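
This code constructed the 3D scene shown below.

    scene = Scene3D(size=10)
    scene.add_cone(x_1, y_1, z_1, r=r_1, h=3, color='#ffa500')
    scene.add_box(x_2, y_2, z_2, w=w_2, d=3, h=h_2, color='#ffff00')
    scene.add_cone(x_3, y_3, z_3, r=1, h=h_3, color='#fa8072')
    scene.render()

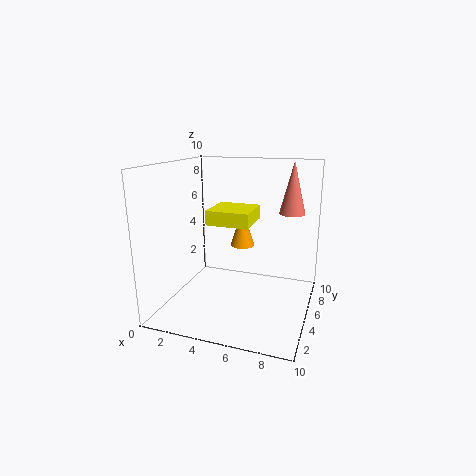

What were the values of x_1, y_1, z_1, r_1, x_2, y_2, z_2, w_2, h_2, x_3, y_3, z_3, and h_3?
x_1 = 4, y_1 = 9, z_1 = 3, r_1 = 1, x_2 = 3, y_2 = 4, z_2 = 6, w_2 = 3, h_2 = 1, x_3 = 8, y_3 = 9, z_3 = 6, h_3 = 4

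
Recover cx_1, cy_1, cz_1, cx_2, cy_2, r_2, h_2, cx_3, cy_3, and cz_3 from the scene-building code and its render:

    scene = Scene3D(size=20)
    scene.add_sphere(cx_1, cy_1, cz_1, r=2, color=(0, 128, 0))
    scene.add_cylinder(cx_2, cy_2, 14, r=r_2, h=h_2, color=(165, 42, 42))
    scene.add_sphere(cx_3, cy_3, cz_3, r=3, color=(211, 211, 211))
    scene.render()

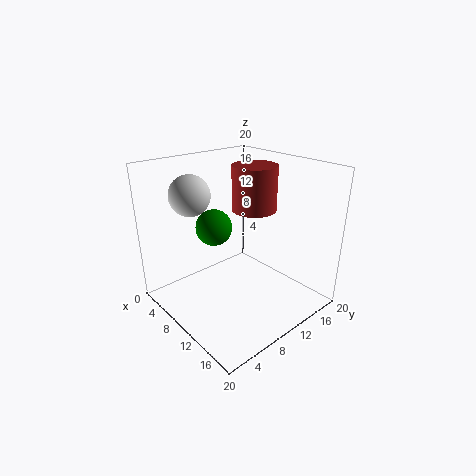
cx_1 = 14
cy_1 = 3
cz_1 = 15
cx_2 = 11
cy_2 = 12
r_2 = 3
h_2 = 6
cx_3 = 3
cy_3 = 7
cz_3 = 15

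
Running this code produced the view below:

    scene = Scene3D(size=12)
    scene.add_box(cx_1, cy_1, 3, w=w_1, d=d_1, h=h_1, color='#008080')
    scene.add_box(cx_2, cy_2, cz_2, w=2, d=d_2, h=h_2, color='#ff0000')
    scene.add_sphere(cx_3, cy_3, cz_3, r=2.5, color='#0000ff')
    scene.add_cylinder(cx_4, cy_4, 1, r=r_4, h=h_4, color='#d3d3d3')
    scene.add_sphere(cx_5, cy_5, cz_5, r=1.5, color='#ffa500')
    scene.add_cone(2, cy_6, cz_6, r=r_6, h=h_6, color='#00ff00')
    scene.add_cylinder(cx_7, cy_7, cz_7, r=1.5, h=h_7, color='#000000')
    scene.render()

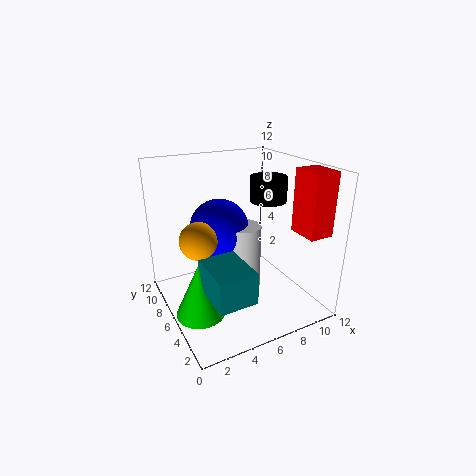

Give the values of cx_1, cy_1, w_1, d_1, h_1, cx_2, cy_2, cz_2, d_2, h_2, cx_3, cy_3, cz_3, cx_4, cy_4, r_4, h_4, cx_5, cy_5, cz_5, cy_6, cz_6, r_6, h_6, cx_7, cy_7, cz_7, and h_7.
cx_1 = 2; cy_1 = 1; w_1 = 3; d_1 = 4; h_1 = 2.5; cx_2 = 9.5; cy_2 = 1; cz_2 = 7; d_2 = 2.5; h_2 = 5; cx_3 = 5; cy_3 = 7.5; cz_3 = 6.5; cx_4 = 6.5; cy_4 = 6; r_4 = 1.5; h_4 = 6; cx_5 = 2.5; cy_5 = 6; cz_5 = 6.5; cy_6 = 5; cz_6 = 0.5; r_6 = 2; h_6 = 4.5; cx_7 = 8.5; cy_7 = 5.5; cz_7 = 9; h_7 = 2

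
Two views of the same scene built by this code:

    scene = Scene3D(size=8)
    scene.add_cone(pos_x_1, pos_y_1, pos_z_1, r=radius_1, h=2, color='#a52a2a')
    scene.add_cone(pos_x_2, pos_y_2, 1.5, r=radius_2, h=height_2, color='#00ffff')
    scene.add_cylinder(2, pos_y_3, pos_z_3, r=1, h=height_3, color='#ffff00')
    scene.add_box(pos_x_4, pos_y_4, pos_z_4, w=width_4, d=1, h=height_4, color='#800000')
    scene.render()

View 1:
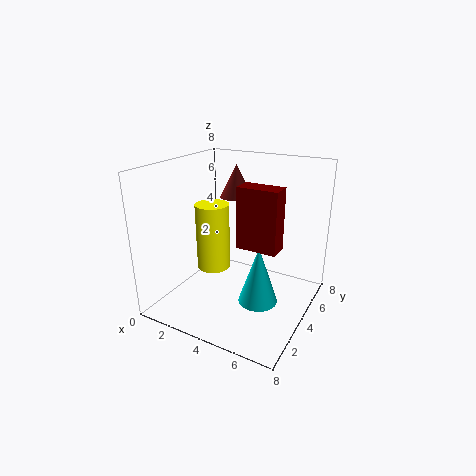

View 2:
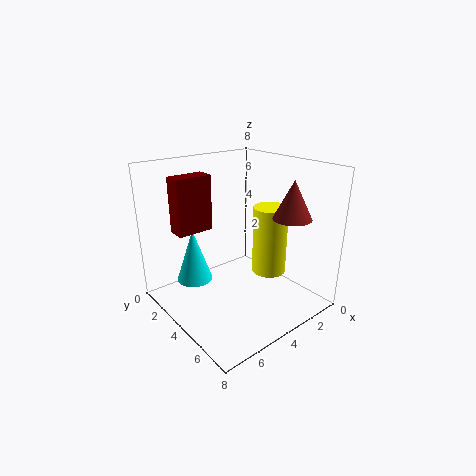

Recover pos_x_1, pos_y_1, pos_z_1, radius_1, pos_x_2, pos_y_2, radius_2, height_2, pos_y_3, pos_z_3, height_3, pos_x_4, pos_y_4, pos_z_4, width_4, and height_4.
pos_x_1 = 2.5
pos_y_1 = 6.5
pos_z_1 = 5.5
radius_1 = 1
pos_x_2 = 6
pos_y_2 = 2.5
radius_2 = 1
height_2 = 3
pos_y_3 = 4.5
pos_z_3 = 1.5
height_3 = 4
pos_x_4 = 5
pos_y_4 = 2
pos_z_4 = 4.5
width_4 = 2
height_4 = 3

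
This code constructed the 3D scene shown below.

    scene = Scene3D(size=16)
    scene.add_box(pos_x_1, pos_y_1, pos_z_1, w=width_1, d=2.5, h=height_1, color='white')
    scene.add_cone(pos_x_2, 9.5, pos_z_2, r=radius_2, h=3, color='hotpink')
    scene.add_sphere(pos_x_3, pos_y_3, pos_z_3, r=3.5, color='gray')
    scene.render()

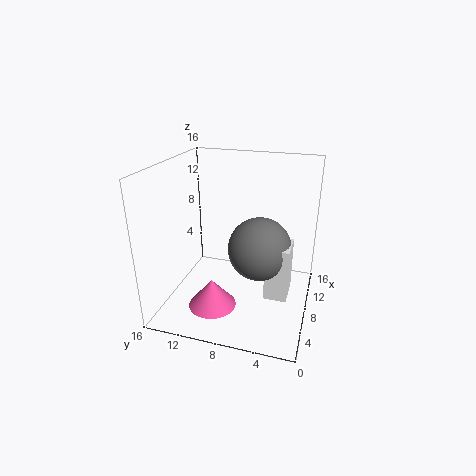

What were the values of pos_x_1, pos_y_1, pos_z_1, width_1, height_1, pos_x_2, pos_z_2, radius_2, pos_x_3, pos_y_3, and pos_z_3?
pos_x_1 = 6; pos_y_1 = 2; pos_z_1 = 2; width_1 = 3.5; height_1 = 6; pos_x_2 = 3.5; pos_z_2 = 2; radius_2 = 2.5; pos_x_3 = 8; pos_y_3 = 5.5; pos_z_3 = 7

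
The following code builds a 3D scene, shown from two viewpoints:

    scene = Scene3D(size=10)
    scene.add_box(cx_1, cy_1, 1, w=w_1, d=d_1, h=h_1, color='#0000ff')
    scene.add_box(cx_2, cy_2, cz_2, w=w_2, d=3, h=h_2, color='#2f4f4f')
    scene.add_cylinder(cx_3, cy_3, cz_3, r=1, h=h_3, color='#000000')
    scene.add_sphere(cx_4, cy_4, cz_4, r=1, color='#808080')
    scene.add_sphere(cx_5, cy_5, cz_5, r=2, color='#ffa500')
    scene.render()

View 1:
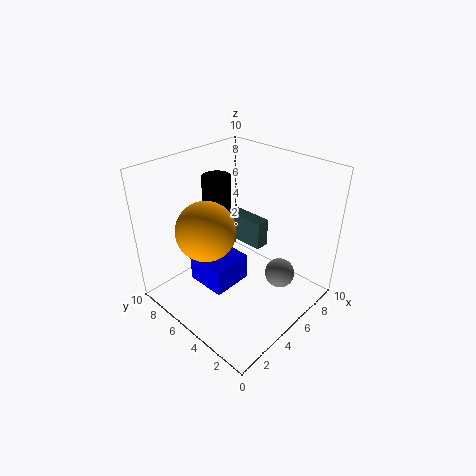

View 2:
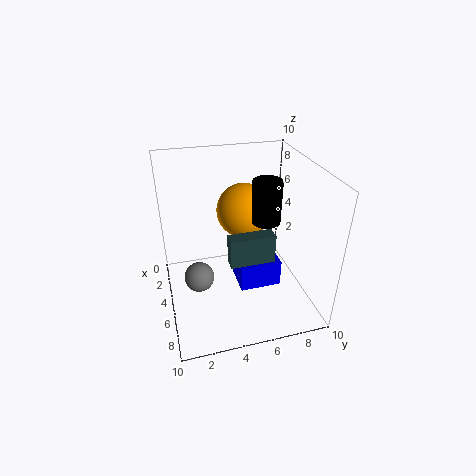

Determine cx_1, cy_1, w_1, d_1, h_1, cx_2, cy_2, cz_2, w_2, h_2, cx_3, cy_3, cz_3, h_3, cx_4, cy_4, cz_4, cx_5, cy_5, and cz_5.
cx_1 = 3
cy_1 = 5
w_1 = 3
d_1 = 3
h_1 = 2
cx_2 = 6
cy_2 = 4
cz_2 = 4
w_2 = 1
h_2 = 2
cx_3 = 5
cy_3 = 7
cz_3 = 6
h_3 = 3
cx_4 = 6
cy_4 = 2
cz_4 = 3
cx_5 = 3
cy_5 = 6
cz_5 = 6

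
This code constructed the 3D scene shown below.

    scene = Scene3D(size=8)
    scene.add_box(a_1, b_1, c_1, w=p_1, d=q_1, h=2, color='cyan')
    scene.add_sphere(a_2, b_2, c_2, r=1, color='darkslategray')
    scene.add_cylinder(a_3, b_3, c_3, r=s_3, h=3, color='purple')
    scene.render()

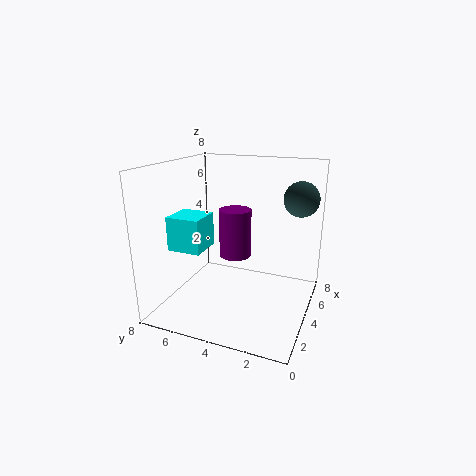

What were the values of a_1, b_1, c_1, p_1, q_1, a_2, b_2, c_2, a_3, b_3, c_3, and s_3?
a_1 = 3, b_1 = 6, c_1 = 3, p_1 = 2, q_1 = 2, a_2 = 6, b_2 = 1, c_2 = 6, a_3 = 6, b_3 = 5, c_3 = 2, s_3 = 1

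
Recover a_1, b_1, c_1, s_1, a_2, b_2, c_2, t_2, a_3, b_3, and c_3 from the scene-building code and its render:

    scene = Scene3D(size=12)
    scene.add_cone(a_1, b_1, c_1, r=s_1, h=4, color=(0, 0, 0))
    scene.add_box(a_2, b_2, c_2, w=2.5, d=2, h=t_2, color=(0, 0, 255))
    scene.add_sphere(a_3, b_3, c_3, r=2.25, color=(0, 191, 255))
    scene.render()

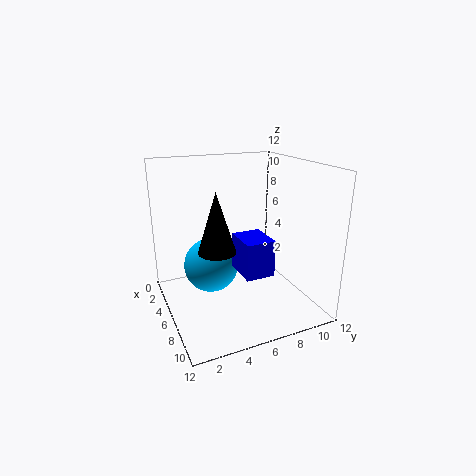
a_1 = 10.5; b_1 = 2.5; c_1 = 7.25; s_1 = 1.25; a_2 = 9.5; b_2 = 4; c_2 = 5.5; t_2 = 2.5; a_3 = 5.5; b_3 = 3.75; c_3 = 3.75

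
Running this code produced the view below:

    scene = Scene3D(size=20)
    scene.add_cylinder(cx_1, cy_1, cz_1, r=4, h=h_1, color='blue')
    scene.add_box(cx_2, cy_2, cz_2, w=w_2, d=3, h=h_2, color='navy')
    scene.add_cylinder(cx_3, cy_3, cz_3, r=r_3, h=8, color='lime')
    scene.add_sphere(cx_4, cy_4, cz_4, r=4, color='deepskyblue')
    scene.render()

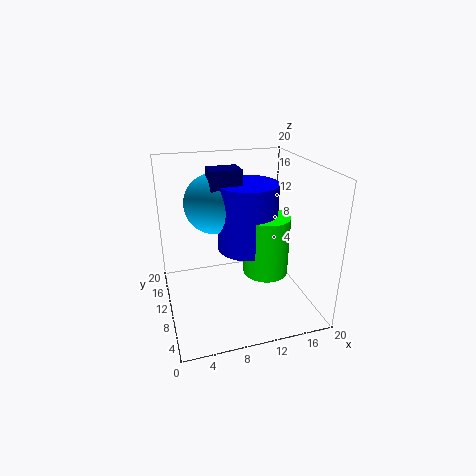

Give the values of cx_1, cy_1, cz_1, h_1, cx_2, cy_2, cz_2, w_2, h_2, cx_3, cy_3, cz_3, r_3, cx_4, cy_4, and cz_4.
cx_1 = 11
cy_1 = 9
cz_1 = 9
h_1 = 9
cx_2 = 6
cy_2 = 8
cz_2 = 15
w_2 = 4
h_2 = 5
cx_3 = 13
cy_3 = 7
cz_3 = 6
r_3 = 3
cx_4 = 7
cy_4 = 11
cz_4 = 15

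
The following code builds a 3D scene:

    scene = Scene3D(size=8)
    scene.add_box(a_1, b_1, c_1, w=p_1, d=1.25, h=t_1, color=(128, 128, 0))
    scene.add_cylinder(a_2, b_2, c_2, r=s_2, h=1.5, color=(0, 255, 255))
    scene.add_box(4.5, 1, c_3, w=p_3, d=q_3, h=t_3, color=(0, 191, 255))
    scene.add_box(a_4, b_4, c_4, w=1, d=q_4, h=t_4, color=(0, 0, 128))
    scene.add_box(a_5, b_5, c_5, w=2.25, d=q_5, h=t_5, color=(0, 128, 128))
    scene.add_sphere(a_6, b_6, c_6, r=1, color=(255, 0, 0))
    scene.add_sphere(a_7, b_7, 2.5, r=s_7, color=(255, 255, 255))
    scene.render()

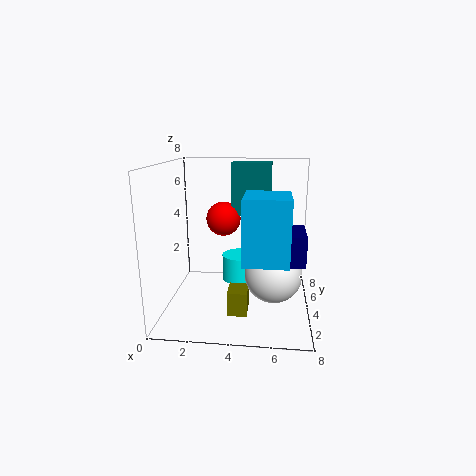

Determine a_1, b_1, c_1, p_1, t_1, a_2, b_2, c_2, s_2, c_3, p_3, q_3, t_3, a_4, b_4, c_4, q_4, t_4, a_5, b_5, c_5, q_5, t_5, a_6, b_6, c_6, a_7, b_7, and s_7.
a_1 = 3.75; b_1 = 1.25; c_1 = 0.75; p_1 = 1; t_1 = 1.25; a_2 = 4; b_2 = 4.75; c_2 = 1.25; s_2 = 1; c_3 = 3.5; p_3 = 2.25; q_3 = 2.5; t_3 = 3.25; a_4 = 6.5; b_4 = 1.25; c_4 = 3.5; q_4 = 2.25; t_4 = 1.5; a_5 = 3.5; b_5 = 5; c_5 = 5; q_5 = 1; t_5 = 3; a_6 = 3; b_6 = 5.25; c_6 = 4.75; a_7 = 6; b_7 = 2.75; s_7 = 1.5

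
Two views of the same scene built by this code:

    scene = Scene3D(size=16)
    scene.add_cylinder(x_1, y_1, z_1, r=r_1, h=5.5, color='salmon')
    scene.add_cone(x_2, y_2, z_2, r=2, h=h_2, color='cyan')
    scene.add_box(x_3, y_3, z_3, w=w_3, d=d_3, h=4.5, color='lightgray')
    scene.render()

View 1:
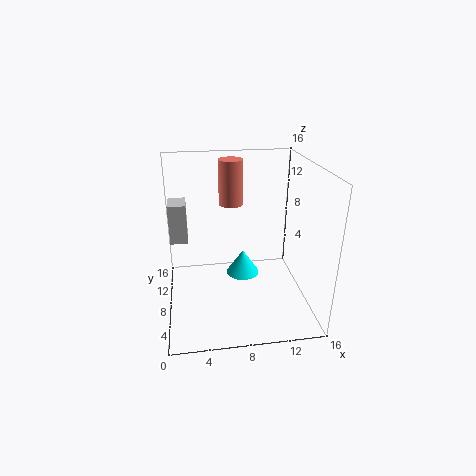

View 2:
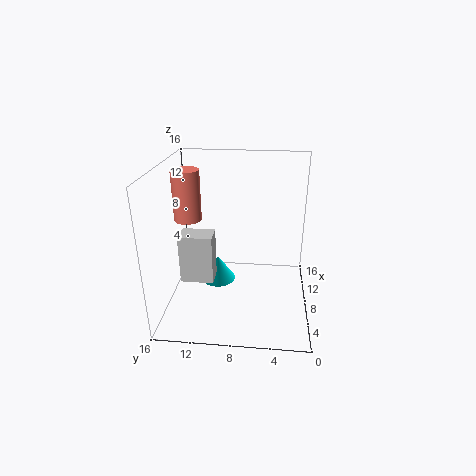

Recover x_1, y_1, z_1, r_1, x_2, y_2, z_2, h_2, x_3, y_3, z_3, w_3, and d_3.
x_1 = 8
y_1 = 13.5
z_1 = 10
r_1 = 1.5
x_2 = 9
y_2 = 10.5
z_2 = 2
h_2 = 3
x_3 = 0.5
y_3 = 9.5
z_3 = 7
w_3 = 2
d_3 = 3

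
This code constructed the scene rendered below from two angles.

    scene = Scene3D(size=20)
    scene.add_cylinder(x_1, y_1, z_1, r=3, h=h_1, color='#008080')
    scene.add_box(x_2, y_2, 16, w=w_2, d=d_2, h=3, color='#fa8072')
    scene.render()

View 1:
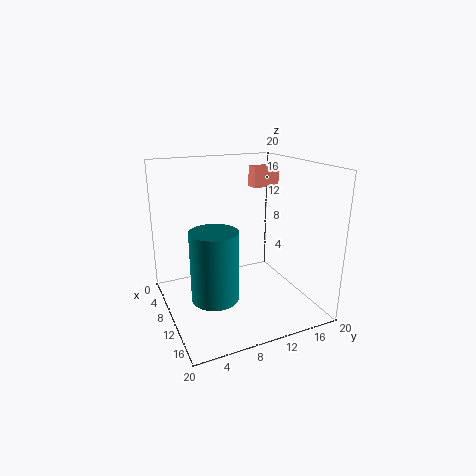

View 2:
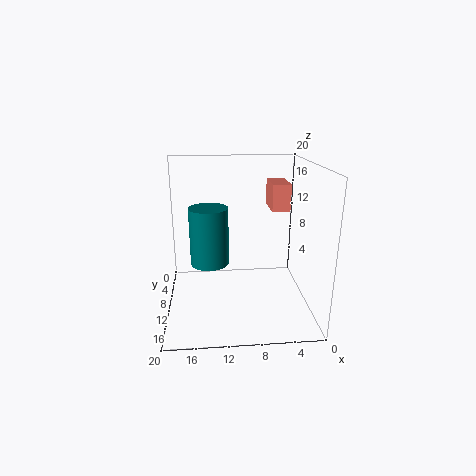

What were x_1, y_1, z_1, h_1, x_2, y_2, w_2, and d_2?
x_1 = 14, y_1 = 5, z_1 = 4, h_1 = 9, x_2 = 5, y_2 = 14, w_2 = 2, d_2 = 4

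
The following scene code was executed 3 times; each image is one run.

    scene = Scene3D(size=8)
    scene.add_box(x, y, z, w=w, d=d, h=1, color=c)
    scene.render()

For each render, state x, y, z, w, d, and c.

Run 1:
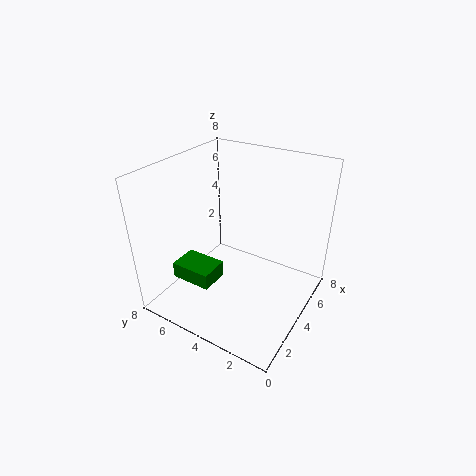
x = 2.5; y = 5.25; z = 0.75; w = 1.75; d = 2.5; c = 'green'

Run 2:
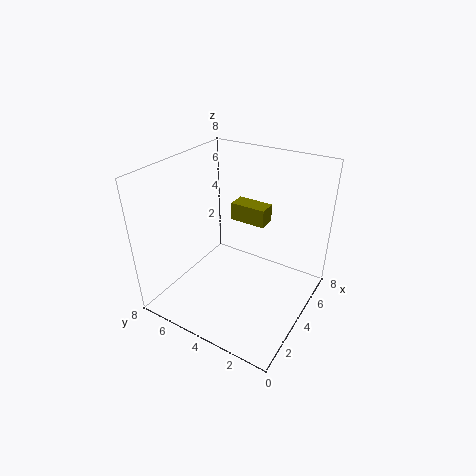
x = 4.5; y = 2.75; z = 4.75; w = 1; d = 2; c = 'olive'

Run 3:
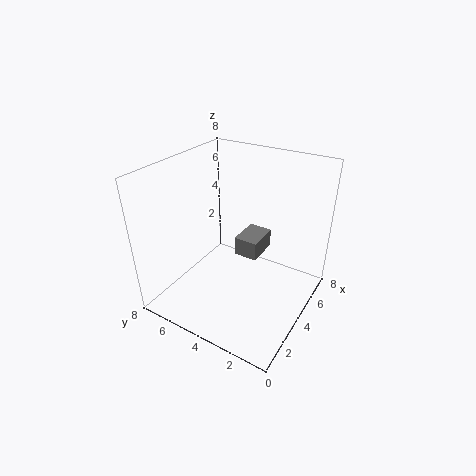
x = 3.25; y = 2.5; z = 3.5; w = 1.75; d = 1.25; c = 'gray'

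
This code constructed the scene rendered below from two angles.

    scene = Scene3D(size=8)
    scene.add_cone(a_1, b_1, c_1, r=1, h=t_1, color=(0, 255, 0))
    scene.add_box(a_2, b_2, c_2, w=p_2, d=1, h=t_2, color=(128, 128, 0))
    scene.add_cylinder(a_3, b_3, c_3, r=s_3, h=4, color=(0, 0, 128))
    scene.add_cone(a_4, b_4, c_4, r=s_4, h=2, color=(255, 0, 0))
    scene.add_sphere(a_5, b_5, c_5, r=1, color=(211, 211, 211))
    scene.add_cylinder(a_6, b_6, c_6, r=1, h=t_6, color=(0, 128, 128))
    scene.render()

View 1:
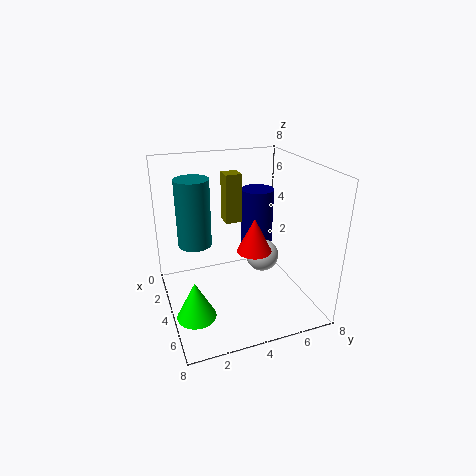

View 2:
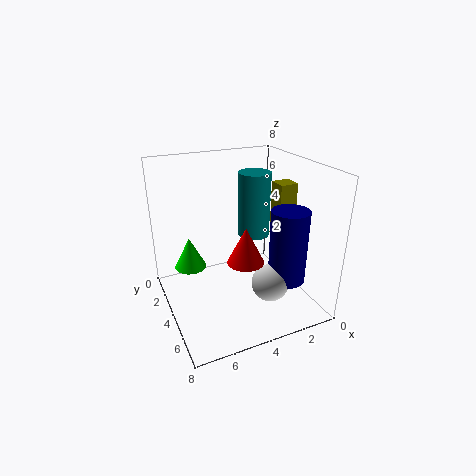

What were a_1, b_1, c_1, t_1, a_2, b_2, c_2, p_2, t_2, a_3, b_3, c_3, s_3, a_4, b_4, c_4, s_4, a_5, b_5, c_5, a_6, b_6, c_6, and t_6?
a_1 = 6; b_1 = 1; c_1 = 1; t_1 = 2; a_2 = 1; b_2 = 4; c_2 = 4; p_2 = 1; t_2 = 3; a_3 = 2; b_3 = 6; c_3 = 2; s_3 = 1; a_4 = 4; b_4 = 5; c_4 = 3; s_4 = 1; a_5 = 3; b_5 = 6; c_5 = 2; a_6 = 2; b_6 = 2; c_6 = 3; t_6 = 4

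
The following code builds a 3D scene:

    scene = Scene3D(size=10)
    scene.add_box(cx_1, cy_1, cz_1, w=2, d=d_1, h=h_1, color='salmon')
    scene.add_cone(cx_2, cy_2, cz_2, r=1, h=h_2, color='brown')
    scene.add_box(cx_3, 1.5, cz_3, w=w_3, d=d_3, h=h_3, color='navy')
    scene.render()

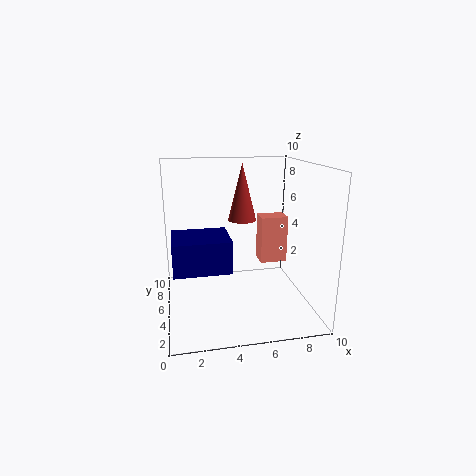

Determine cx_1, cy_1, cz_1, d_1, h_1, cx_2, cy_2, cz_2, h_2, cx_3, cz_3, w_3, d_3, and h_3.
cx_1 = 7
cy_1 = 6
cz_1 = 2.5
d_1 = 1.5
h_1 = 3.5
cx_2 = 5.5
cy_2 = 6
cz_2 = 6
h_2 = 4
cx_3 = 0.5
cz_3 = 4
w_3 = 3.5
d_3 = 3
h_3 = 2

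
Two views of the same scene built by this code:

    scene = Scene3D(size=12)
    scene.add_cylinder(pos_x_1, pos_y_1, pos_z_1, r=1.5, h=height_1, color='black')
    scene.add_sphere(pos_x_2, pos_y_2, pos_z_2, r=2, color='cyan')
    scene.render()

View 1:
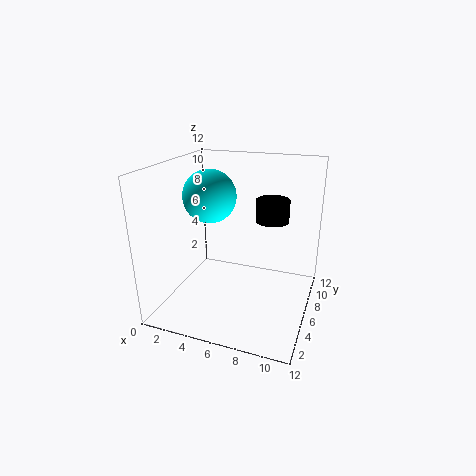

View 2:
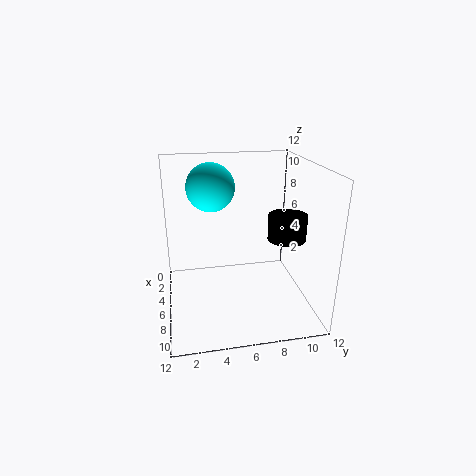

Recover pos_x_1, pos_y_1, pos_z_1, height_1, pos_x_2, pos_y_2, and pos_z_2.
pos_x_1 = 8
pos_y_1 = 9.5
pos_z_1 = 6.5
height_1 = 2
pos_x_2 = 4.5
pos_y_2 = 4
pos_z_2 = 10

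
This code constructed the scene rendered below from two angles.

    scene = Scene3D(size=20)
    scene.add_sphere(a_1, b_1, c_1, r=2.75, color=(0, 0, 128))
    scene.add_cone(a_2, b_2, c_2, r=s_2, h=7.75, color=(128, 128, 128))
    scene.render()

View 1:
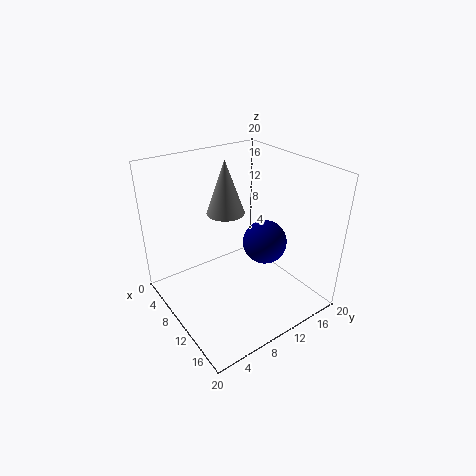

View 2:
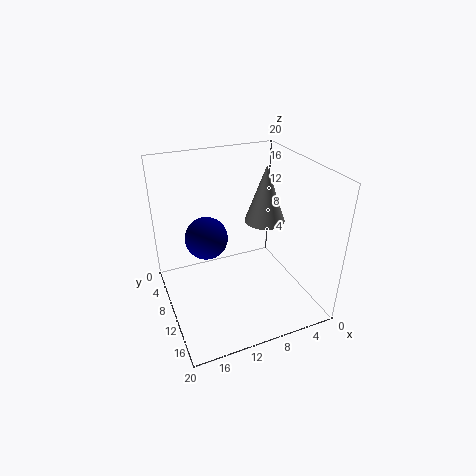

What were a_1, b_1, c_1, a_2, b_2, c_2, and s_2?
a_1 = 14.75, b_1 = 10.75, c_1 = 11.5, a_2 = 6.25, b_2 = 10.5, c_2 = 12.25, s_2 = 2.75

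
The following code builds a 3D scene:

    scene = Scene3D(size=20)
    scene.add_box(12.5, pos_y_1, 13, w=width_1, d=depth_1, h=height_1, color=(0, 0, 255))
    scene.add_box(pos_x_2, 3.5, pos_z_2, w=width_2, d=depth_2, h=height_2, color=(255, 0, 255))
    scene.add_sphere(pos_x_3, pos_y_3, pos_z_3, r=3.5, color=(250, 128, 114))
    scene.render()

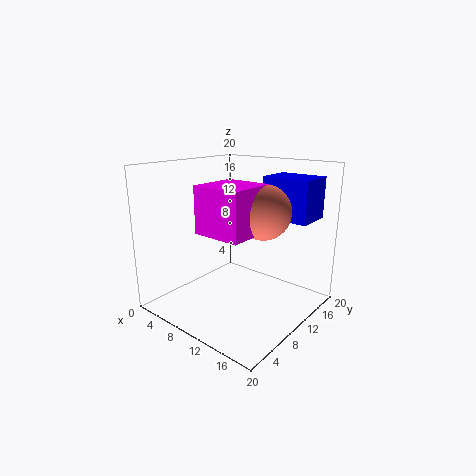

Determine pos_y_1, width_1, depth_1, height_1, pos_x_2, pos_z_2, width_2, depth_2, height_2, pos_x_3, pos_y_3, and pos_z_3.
pos_y_1 = 12, width_1 = 6.5, depth_1 = 5, height_1 = 5.5, pos_x_2 = 8.5, pos_z_2 = 12, width_2 = 6.5, depth_2 = 6.5, height_2 = 6, pos_x_3 = 14.5, pos_y_3 = 9.5, pos_z_3 = 14.5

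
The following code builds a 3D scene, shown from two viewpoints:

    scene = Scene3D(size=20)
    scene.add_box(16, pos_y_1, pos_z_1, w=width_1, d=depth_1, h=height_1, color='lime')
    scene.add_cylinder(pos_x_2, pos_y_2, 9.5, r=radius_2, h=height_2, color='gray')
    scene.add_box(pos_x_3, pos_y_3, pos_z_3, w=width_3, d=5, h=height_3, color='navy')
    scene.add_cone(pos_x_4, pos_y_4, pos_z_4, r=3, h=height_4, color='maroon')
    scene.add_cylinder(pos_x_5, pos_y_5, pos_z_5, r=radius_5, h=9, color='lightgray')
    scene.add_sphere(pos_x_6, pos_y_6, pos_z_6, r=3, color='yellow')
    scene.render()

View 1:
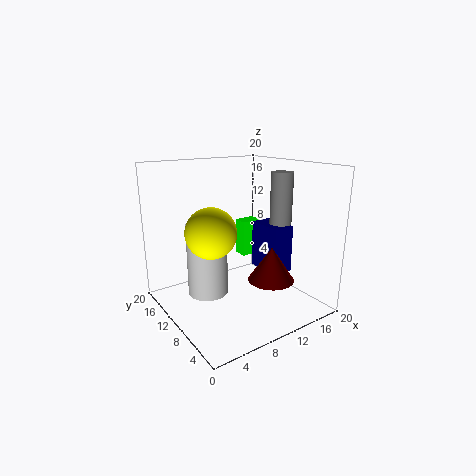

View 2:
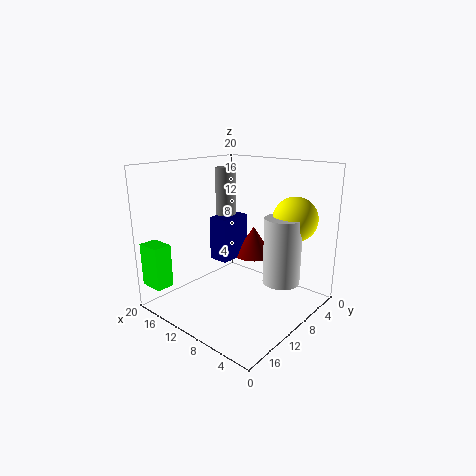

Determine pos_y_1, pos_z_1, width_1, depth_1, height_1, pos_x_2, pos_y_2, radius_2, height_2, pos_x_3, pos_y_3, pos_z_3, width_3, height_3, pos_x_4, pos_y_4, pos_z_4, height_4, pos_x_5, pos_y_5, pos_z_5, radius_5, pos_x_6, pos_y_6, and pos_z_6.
pos_y_1 = 17
pos_z_1 = 3.5
width_1 = 3.5
depth_1 = 2.5
height_1 = 6
pos_x_2 = 15
pos_y_2 = 7
radius_2 = 1.5
height_2 = 9.5
pos_x_3 = 12.5
pos_y_3 = 5
pos_z_3 = 5.5
width_3 = 3
height_3 = 6.5
pos_x_4 = 11.5
pos_y_4 = 4.5
pos_z_4 = 5.5
height_4 = 4.5
pos_x_5 = 4
pos_y_5 = 8
pos_z_5 = 4.5
radius_5 = 2.5
pos_x_6 = 3.5
pos_y_6 = 6
pos_z_6 = 13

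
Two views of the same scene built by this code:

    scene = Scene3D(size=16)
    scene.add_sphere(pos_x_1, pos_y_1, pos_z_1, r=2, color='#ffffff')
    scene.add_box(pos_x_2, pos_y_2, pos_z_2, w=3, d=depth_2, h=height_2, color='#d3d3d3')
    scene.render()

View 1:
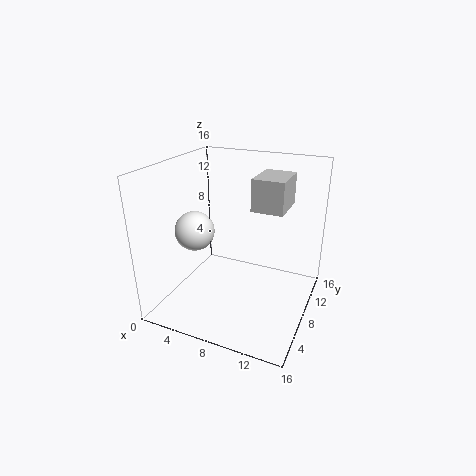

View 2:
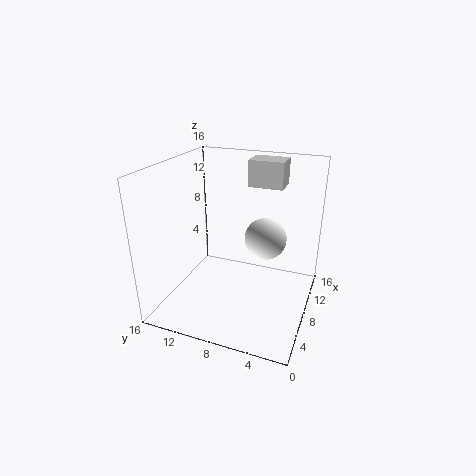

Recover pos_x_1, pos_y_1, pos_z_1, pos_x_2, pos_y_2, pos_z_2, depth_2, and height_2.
pos_x_1 = 5; pos_y_1 = 4; pos_z_1 = 10; pos_x_2 = 11; pos_y_2 = 4; pos_z_2 = 13; depth_2 = 4; height_2 = 3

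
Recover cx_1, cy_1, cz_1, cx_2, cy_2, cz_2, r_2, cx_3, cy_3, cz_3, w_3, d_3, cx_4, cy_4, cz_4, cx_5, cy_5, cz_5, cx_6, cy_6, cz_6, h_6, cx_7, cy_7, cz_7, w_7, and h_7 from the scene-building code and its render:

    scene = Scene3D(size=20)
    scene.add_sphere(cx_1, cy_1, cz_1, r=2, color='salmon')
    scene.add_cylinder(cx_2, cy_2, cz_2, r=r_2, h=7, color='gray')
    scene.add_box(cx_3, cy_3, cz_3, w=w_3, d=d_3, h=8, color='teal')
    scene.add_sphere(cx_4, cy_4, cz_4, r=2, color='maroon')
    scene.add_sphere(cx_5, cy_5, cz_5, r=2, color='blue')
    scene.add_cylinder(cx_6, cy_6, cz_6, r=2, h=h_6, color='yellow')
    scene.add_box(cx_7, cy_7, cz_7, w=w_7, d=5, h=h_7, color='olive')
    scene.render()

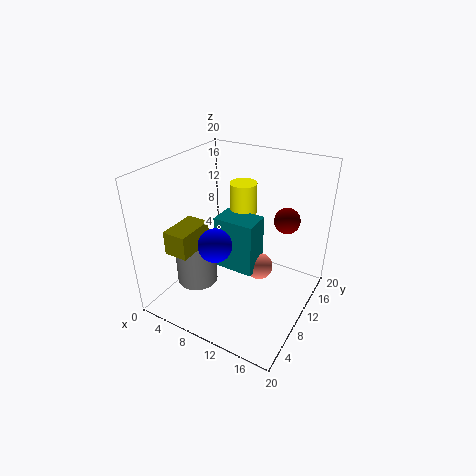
cx_1 = 12; cy_1 = 13; cz_1 = 4; cx_2 = 4; cy_2 = 8; cz_2 = 2; r_2 = 3; cx_3 = 6; cy_3 = 10; cz_3 = 4; w_3 = 6; d_3 = 4; cx_4 = 14; cy_4 = 18; cz_4 = 10; cx_5 = 11; cy_5 = 3; cz_5 = 13; cx_6 = 8; cy_6 = 15; cz_6 = 10; h_6 = 6; cx_7 = 5; cy_7 = 1; cz_7 = 11; w_7 = 3; h_7 = 3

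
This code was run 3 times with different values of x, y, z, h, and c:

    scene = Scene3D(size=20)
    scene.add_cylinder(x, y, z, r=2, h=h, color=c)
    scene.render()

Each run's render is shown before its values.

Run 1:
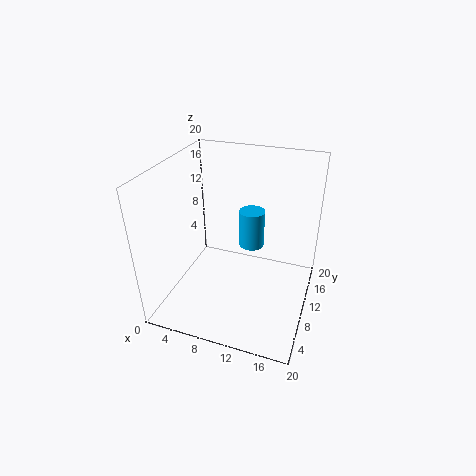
x = 10; y = 16.5; z = 5; h = 6; c = 'deepskyblue'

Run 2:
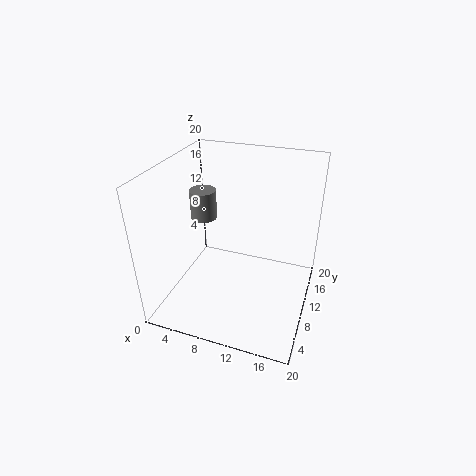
x = 3; y = 14; z = 10; h = 4.5; c = 'gray'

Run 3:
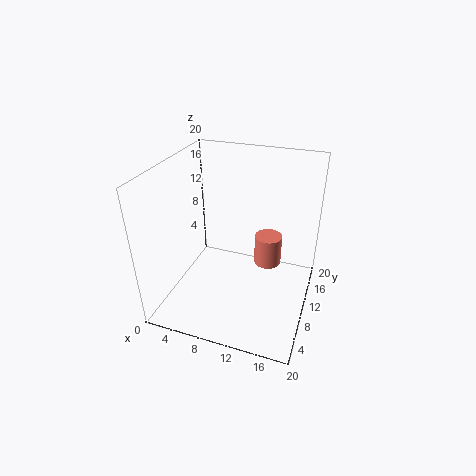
x = 13.5; y = 13.5; z = 4.5; h = 4.5; c = 'salmon'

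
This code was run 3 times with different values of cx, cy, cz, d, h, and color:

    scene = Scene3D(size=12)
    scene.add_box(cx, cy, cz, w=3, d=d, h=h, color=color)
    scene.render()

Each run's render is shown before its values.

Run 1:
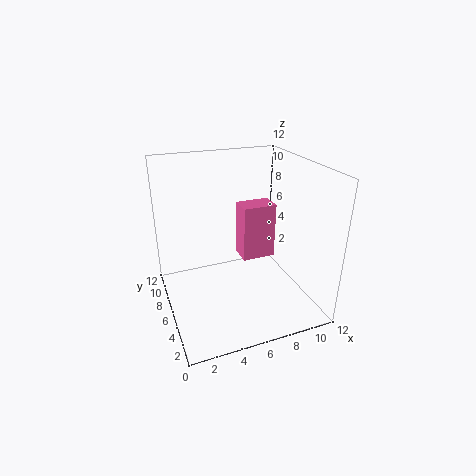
cx = 7, cy = 7, cz = 3, d = 2, h = 5, color = 'hotpink'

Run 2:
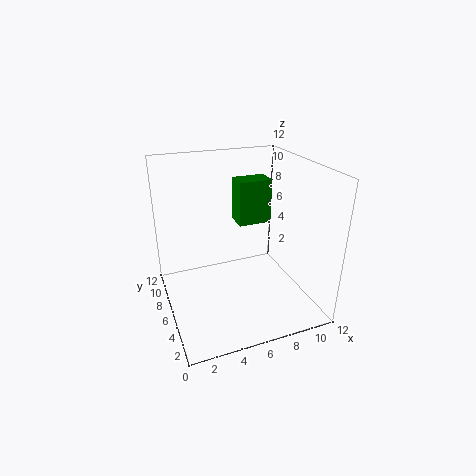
cx = 7, cy = 8, cz = 6, d = 2, h = 4, color = 'green'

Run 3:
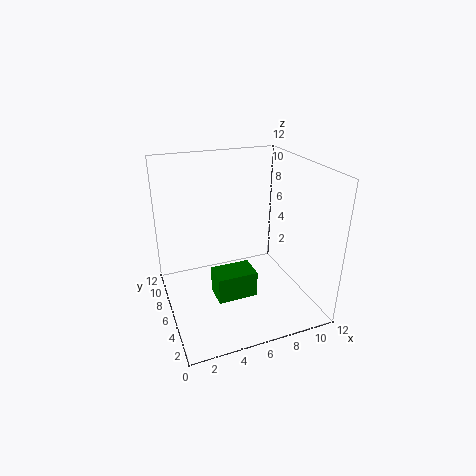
cx = 3, cy = 2, cz = 3, d = 2, h = 2, color = 'green'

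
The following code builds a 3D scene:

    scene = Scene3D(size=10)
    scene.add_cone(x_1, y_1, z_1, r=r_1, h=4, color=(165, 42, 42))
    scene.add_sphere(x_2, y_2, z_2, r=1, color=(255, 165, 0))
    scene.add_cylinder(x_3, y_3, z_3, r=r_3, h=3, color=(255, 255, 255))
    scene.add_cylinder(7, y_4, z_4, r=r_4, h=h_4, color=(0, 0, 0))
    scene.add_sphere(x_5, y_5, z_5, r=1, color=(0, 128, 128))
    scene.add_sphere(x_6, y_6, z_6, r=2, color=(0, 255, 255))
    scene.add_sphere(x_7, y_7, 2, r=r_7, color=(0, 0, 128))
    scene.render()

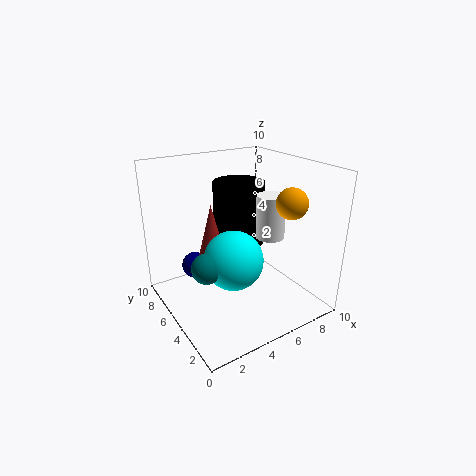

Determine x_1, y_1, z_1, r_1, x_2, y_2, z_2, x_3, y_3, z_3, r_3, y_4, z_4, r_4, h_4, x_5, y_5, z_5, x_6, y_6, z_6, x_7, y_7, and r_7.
x_1 = 4
y_1 = 7
z_1 = 3
r_1 = 1
x_2 = 7
y_2 = 2
z_2 = 8
x_3 = 7
y_3 = 4
z_3 = 5
r_3 = 1
y_4 = 8
z_4 = 3
r_4 = 2
h_4 = 5
x_5 = 2
y_5 = 4
z_5 = 4
x_6 = 4
y_6 = 4
z_6 = 4
x_7 = 3
y_7 = 8
r_7 = 1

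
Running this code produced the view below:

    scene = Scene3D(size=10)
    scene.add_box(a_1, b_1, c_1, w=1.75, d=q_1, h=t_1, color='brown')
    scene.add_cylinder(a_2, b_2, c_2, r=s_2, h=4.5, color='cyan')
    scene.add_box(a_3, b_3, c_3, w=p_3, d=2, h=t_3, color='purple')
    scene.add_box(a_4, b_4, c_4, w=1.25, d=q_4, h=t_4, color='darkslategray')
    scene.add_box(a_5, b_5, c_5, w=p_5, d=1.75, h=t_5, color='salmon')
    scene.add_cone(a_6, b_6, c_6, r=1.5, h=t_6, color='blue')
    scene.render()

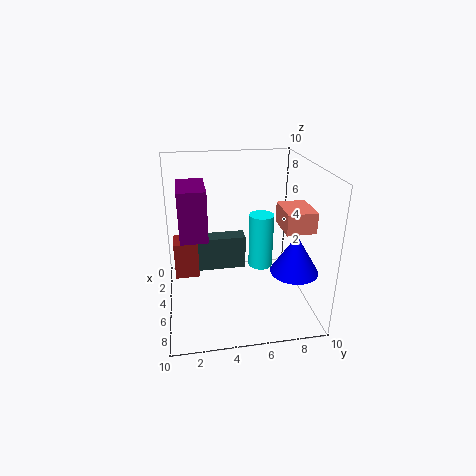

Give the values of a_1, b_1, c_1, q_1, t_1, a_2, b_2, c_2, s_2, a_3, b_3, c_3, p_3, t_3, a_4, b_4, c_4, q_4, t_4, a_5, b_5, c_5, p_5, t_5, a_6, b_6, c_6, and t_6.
a_1 = 2.25; b_1 = 0.5; c_1 = 1.5; q_1 = 1.75; t_1 = 2.75; a_2 = 1.75; b_2 = 7.5; c_2 = 0.75; s_2 = 1; a_3 = 1; b_3 = 1; c_3 = 4.5; p_3 = 3.5; t_3 = 3.75; a_4 = 2.75; b_4 = 2.25; c_4 = 2; q_4 = 3.5; t_4 = 2.5; a_5 = 7; b_5 = 7; c_5 = 7; p_5 = 2.25; t_5 = 1.25; a_6 = 8.25; b_6 = 8; c_6 = 4; t_6 = 2.5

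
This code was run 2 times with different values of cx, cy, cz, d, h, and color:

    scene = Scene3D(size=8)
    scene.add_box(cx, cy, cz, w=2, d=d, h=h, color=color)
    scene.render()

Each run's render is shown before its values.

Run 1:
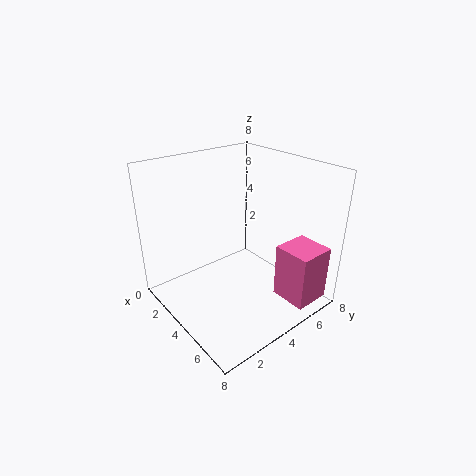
cx = 6, cy = 5, cz = 1, d = 2, h = 3, color = 'hotpink'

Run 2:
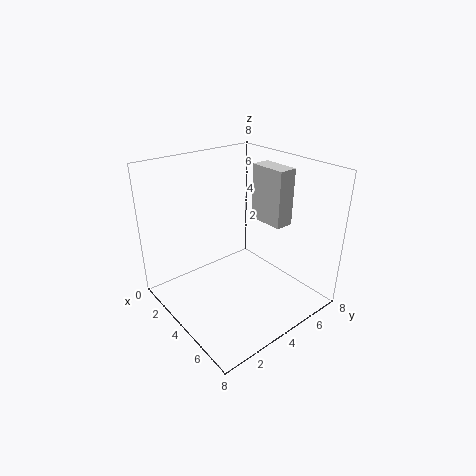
cx = 4, cy = 5, cz = 5, d = 1, h = 3, color = 'lightgray'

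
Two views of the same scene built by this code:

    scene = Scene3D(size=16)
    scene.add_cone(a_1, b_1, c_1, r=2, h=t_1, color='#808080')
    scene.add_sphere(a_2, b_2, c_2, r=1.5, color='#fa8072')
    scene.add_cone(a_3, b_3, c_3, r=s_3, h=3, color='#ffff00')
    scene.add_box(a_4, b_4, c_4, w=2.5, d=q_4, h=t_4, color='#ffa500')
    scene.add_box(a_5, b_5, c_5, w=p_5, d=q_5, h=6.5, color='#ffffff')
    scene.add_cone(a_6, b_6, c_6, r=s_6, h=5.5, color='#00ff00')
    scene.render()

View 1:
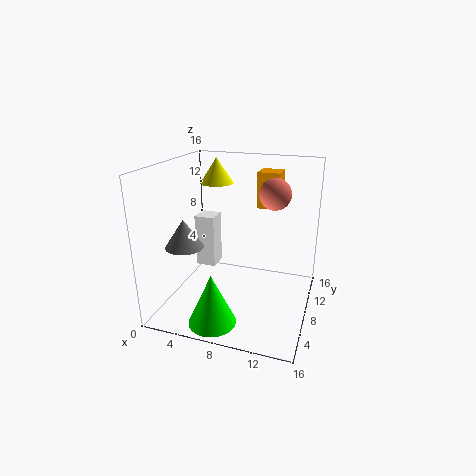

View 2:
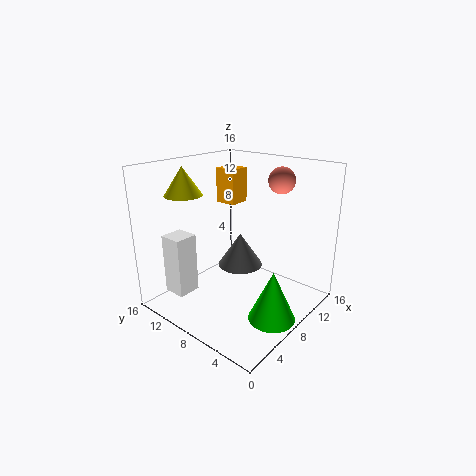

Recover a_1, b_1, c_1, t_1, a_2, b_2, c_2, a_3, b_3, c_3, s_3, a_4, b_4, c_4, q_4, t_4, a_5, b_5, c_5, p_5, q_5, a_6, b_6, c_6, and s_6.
a_1 = 3.5; b_1 = 4; c_1 = 8; t_1 = 3; a_2 = 12.5; b_2 = 5.5; c_2 = 14; a_3 = 4; b_3 = 12; c_3 = 13; s_3 = 2; a_4 = 9.5; b_4 = 10; c_4 = 11; q_4 = 2.5; t_4 = 4; a_5 = 1.5; b_5 = 10.5; c_5 = 2.5; p_5 = 2.5; q_5 = 2.5; a_6 = 7; b_6 = 2.5; c_6 = 0.5; s_6 = 2.5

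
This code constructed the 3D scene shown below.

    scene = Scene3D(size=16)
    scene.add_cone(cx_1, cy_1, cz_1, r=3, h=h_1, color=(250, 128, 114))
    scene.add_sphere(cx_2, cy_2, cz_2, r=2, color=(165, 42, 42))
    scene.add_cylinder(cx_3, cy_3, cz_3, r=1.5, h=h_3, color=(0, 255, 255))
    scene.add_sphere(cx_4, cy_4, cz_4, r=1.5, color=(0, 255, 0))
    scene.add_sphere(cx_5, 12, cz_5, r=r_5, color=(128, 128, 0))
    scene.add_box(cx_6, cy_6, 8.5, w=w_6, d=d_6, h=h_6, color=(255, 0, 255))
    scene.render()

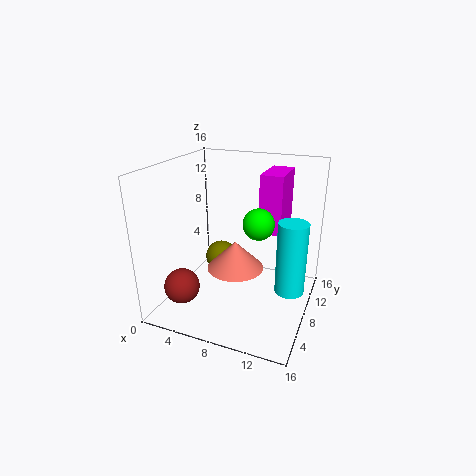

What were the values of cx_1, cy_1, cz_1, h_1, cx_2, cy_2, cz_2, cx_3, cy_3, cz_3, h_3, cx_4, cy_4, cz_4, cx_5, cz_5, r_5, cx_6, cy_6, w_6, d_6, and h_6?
cx_1 = 8.5; cy_1 = 6; cz_1 = 5.5; h_1 = 3; cx_2 = 2.5; cy_2 = 4.5; cz_2 = 2.5; cx_3 = 14.5; cy_3 = 6; cz_3 = 4; h_3 = 7.5; cx_4 = 11.5; cy_4 = 4.5; cz_4 = 11.5; cx_5 = 4; cz_5 = 3; r_5 = 2; cx_6 = 10; cy_6 = 9; w_6 = 2.5; d_6 = 5; h_6 = 6.5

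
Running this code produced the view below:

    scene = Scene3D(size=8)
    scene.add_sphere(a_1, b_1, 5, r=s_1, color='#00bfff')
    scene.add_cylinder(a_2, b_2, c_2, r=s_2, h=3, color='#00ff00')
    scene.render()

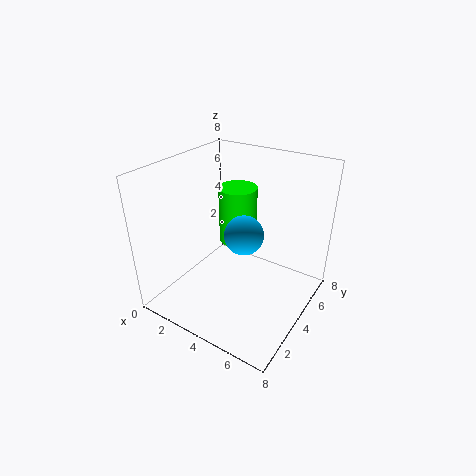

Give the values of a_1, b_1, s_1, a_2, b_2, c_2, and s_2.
a_1 = 5; b_1 = 3; s_1 = 1; a_2 = 4; b_2 = 4; c_2 = 4; s_2 = 1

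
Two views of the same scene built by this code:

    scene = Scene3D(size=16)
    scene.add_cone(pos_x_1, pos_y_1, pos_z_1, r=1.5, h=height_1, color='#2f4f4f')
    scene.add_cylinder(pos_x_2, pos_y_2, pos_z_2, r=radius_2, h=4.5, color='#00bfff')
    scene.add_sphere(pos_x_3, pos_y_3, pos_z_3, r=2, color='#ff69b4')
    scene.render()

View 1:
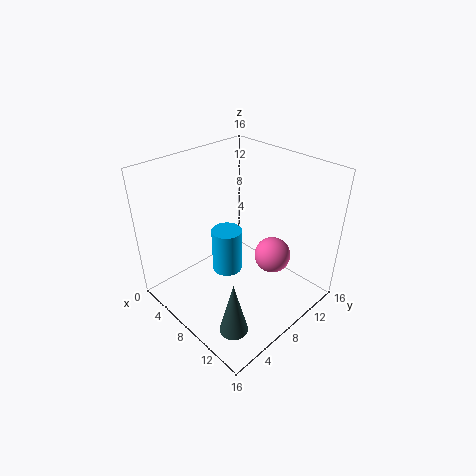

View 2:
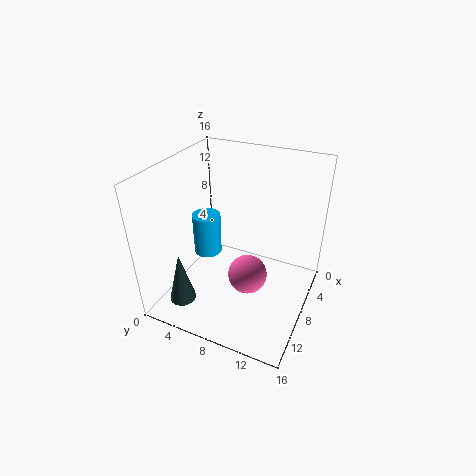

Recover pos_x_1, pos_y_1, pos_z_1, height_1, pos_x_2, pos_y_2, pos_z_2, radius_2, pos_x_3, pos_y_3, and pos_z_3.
pos_x_1 = 12.5
pos_y_1 = 3
pos_z_1 = 1
height_1 = 6
pos_x_2 = 9.5
pos_y_2 = 5
pos_z_2 = 6.5
radius_2 = 1.5
pos_x_3 = 11
pos_y_3 = 10.5
pos_z_3 = 6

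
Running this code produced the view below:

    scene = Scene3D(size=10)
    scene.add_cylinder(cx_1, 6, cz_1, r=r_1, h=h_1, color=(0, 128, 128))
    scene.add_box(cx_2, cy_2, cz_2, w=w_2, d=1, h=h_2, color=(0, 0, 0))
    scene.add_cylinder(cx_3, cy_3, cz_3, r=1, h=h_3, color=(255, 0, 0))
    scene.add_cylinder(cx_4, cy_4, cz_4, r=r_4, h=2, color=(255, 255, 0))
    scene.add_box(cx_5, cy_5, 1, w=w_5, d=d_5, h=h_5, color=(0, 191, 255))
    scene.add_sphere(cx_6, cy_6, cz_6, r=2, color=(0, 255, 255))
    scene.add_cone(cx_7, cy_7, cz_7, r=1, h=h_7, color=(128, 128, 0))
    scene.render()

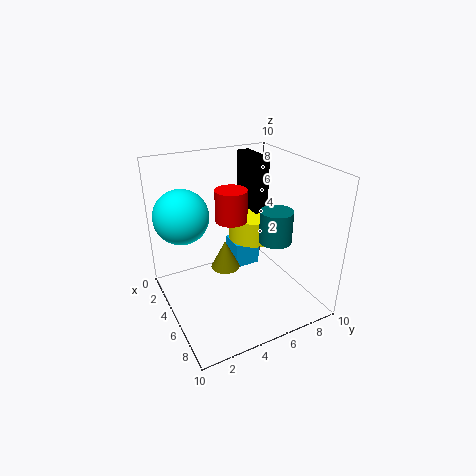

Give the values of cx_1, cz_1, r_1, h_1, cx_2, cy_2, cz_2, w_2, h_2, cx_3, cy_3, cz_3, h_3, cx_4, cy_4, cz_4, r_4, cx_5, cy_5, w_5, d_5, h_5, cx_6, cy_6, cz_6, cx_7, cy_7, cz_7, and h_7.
cx_1 = 8, cz_1 = 6, r_1 = 1, h_1 = 2, cx_2 = 1, cy_2 = 7, cz_2 = 6, w_2 = 3, h_2 = 4, cx_3 = 6, cy_3 = 4, cz_3 = 7, h_3 = 2, cx_4 = 2, cy_4 = 8, cz_4 = 3, r_4 = 2, cx_5 = 1, cy_5 = 6, w_5 = 2, d_5 = 2, h_5 = 2, cx_6 = 2, cy_6 = 2, cz_6 = 6, cx_7 = 5, cy_7 = 4, cz_7 = 3, h_7 = 2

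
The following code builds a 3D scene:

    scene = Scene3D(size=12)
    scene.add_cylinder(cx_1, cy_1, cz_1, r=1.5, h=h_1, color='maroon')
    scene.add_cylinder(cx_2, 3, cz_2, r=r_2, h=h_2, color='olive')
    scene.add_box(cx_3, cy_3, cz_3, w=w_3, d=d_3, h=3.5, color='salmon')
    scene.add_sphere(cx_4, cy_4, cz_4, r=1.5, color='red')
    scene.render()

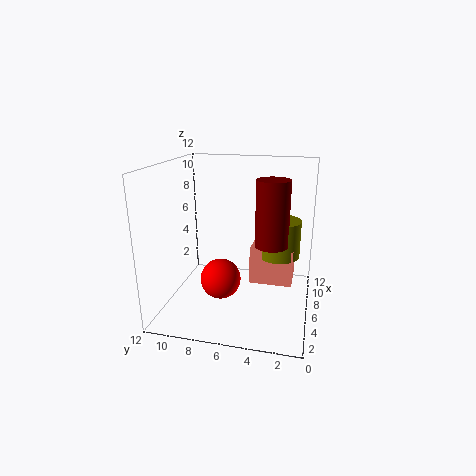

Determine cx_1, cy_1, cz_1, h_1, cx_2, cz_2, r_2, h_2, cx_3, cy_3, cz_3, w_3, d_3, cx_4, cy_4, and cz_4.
cx_1 = 8.5; cy_1 = 3.5; cz_1 = 4.5; h_1 = 6; cx_2 = 10; cz_2 = 3; r_2 = 2; h_2 = 3.5; cx_3 = 8.5; cy_3 = 1.5; cz_3 = 0.5; w_3 = 3.5; d_3 = 4; cx_4 = 2.5; cy_4 = 6.5; cz_4 = 4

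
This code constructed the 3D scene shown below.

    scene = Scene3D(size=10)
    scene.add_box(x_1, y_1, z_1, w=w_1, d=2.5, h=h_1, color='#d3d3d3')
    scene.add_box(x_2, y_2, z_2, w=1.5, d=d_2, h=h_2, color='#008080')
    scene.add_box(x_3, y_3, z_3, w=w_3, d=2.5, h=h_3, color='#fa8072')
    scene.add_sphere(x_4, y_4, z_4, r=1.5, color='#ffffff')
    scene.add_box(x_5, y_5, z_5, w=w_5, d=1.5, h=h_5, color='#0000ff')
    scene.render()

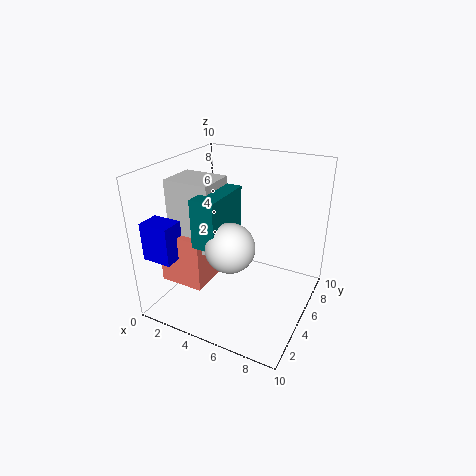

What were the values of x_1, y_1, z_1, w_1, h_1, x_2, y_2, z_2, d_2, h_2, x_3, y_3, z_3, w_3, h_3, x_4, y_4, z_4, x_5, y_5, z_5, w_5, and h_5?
x_1 = 1.5
y_1 = 2
z_1 = 5
w_1 = 3
h_1 = 4.5
x_2 = 4
y_2 = 1
z_2 = 6
d_2 = 3.5
h_2 = 3
x_3 = 1
y_3 = 1.5
z_3 = 2.5
w_3 = 3
h_3 = 3.5
x_4 = 6
y_4 = 2
z_4 = 6
x_5 = 0.5
y_5 = 0.5
z_5 = 4.5
w_5 = 2
h_5 = 2.5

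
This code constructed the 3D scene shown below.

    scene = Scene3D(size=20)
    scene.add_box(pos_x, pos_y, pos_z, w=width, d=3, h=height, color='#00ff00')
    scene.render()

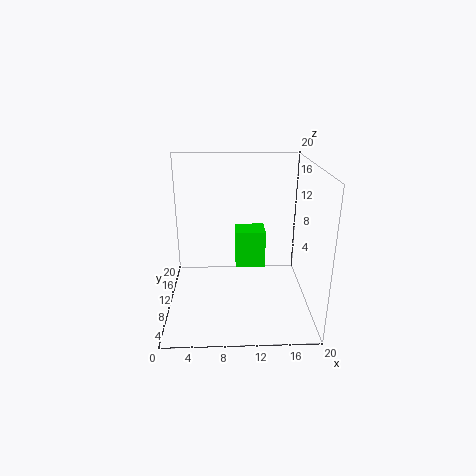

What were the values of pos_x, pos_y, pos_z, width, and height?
pos_x = 9.5; pos_y = 3.5; pos_z = 9; width = 3.5; height = 4.5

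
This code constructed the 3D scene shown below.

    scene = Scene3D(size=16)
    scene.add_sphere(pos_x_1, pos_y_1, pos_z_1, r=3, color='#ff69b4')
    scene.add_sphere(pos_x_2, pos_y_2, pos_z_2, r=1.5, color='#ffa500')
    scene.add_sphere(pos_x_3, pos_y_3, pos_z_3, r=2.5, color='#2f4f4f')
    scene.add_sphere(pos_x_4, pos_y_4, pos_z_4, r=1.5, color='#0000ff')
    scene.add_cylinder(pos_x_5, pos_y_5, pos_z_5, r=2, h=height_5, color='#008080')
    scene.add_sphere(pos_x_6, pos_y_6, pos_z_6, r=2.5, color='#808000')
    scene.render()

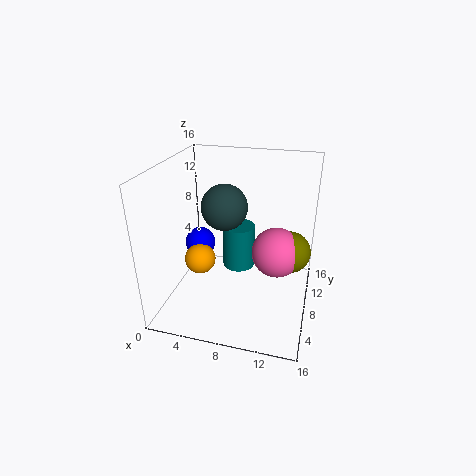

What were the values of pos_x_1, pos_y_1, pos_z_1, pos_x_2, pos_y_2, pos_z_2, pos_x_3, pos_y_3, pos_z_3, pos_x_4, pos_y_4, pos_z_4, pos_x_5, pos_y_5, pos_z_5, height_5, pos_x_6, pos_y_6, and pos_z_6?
pos_x_1 = 12
pos_y_1 = 11
pos_z_1 = 5
pos_x_2 = 5.5
pos_y_2 = 3
pos_z_2 = 8
pos_x_3 = 6.5
pos_y_3 = 8
pos_z_3 = 11.5
pos_x_4 = 5
pos_y_4 = 4.5
pos_z_4 = 9
pos_x_5 = 7
pos_y_5 = 12
pos_z_5 = 2
height_5 = 5.5
pos_x_6 = 13.5
pos_y_6 = 11.5
pos_z_6 = 5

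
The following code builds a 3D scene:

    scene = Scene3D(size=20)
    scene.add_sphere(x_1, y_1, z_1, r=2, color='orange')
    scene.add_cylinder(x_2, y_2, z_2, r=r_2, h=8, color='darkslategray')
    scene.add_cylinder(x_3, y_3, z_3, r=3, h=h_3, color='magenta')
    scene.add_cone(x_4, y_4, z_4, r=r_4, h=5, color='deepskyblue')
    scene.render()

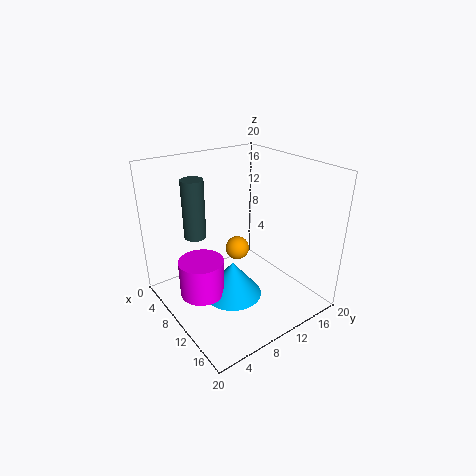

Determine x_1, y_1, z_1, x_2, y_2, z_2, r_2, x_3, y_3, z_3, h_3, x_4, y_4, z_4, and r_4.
x_1 = 3; y_1 = 15; z_1 = 3.5; x_2 = 7; y_2 = 5; z_2 = 10.5; r_2 = 1.5; x_3 = 10; y_3 = 4; z_3 = 3.5; h_3 = 5; x_4 = 11.5; y_4 = 8; z_4 = 2.5; r_4 = 4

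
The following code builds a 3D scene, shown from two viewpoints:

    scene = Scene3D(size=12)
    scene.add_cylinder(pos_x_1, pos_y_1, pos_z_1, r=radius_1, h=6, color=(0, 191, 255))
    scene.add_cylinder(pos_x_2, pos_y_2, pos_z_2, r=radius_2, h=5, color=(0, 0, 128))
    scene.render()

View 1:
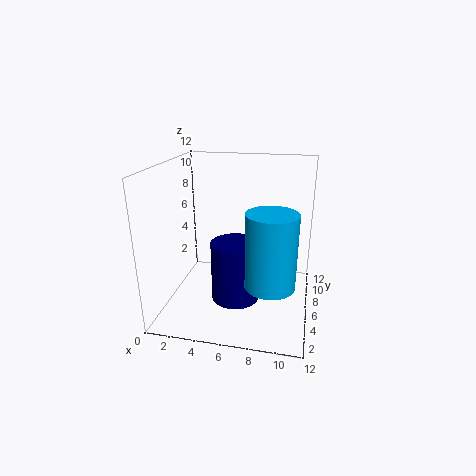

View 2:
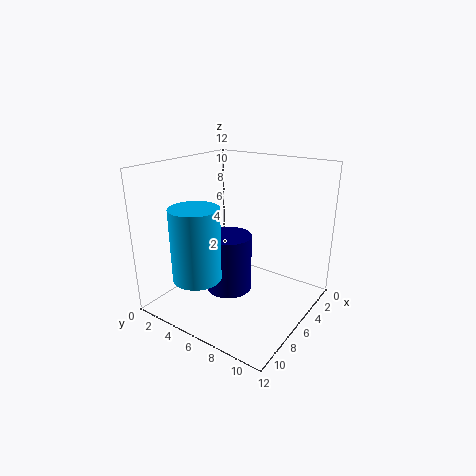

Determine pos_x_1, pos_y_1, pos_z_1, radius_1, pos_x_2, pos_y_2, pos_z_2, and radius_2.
pos_x_1 = 9, pos_y_1 = 4, pos_z_1 = 3, radius_1 = 2, pos_x_2 = 6, pos_y_2 = 5, pos_z_2 = 1, radius_2 = 2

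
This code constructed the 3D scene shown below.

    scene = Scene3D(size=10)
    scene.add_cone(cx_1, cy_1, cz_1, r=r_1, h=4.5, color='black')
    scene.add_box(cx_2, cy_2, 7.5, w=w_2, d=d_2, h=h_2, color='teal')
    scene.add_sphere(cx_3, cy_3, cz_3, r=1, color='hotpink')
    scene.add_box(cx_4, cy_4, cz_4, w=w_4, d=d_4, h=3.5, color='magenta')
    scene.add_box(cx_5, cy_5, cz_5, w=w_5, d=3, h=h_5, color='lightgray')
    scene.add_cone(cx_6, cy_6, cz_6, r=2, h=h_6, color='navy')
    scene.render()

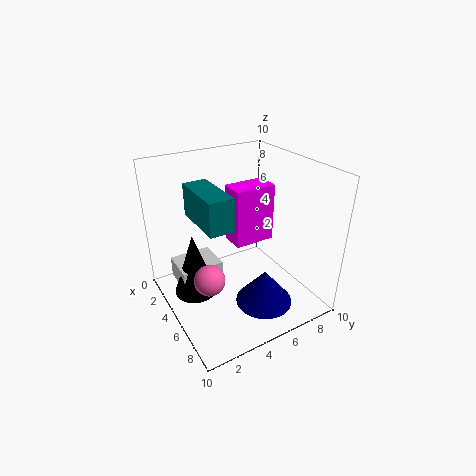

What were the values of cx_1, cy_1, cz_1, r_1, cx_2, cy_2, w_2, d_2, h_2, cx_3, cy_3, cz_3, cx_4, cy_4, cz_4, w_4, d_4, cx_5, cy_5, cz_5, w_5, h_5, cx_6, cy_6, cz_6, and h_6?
cx_1 = 4, cy_1 = 2, cz_1 = 1, r_1 = 1.5, cx_2 = 4.5, cy_2 = 1.5, w_2 = 3.5, d_2 = 1.5, h_2 = 2, cx_3 = 6.5, cy_3 = 2, cz_3 = 3.5, cx_4 = 6, cy_4 = 3.5, cz_4 = 6, w_4 = 1.5, d_4 = 2.5, cx_5 = 2, cy_5 = 1, cz_5 = 1.5, w_5 = 2.5, h_5 = 1.5, cx_6 = 7, cy_6 = 6, cz_6 = 0.5, h_6 = 2.5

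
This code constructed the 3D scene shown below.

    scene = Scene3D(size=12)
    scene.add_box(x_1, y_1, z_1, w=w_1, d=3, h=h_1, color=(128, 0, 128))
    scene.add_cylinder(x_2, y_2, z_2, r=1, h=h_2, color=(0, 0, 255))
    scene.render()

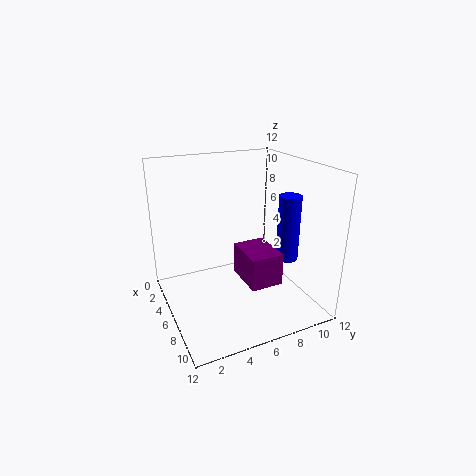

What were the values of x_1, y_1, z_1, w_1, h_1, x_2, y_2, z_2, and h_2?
x_1 = 3; y_1 = 7; z_1 = 1; w_1 = 4; h_1 = 3; x_2 = 6; y_2 = 11; z_2 = 3; h_2 = 6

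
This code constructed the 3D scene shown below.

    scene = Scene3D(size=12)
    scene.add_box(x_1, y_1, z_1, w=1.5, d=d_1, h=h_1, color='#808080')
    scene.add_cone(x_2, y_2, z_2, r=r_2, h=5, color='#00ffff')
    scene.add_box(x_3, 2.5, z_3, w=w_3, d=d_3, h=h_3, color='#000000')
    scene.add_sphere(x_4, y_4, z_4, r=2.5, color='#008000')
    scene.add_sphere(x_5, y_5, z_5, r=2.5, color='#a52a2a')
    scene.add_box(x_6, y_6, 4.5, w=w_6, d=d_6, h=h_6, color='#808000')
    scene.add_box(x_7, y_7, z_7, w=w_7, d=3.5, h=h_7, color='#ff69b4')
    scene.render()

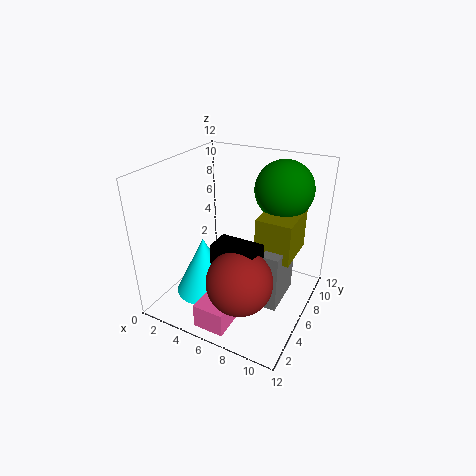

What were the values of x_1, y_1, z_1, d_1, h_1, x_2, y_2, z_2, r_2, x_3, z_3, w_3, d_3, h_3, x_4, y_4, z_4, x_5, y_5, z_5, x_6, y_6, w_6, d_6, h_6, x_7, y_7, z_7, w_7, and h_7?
x_1 = 8.5; y_1 = 5; z_1 = 0.5; d_1 = 4; h_1 = 5; x_2 = 3.5; y_2 = 4.5; z_2 = 1; r_2 = 2.5; x_3 = 5.5; z_3 = 4; w_3 = 3.5; d_3 = 2; h_3 = 3; x_4 = 8.5; y_4 = 9.5; z_4 = 9.5; x_5 = 8; y_5 = 2.5; z_5 = 4.5; x_6 = 7.5; y_6 = 6; w_6 = 3; d_6 = 4; h_6 = 3.5; x_7 = 5; y_7 = 0.5; z_7 = 0.5; w_7 = 2.5; h_7 = 2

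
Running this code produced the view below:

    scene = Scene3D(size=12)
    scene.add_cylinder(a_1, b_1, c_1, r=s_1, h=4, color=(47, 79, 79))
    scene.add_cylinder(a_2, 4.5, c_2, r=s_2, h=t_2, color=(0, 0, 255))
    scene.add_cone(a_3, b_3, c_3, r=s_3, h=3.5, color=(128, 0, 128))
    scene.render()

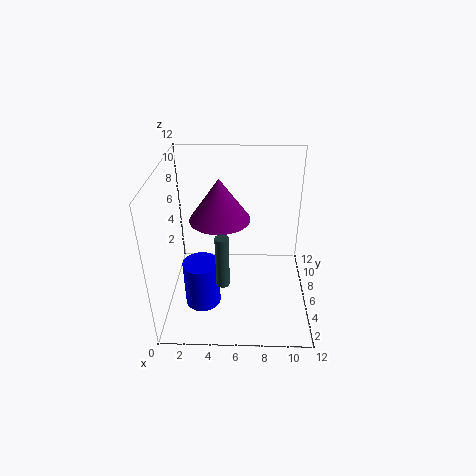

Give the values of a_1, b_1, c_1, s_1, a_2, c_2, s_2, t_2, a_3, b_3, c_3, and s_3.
a_1 = 5; b_1 = 2; c_1 = 4.5; s_1 = 0.5; a_2 = 3; c_2 = 0.5; s_2 = 1.5; t_2 = 4; a_3 = 4.5; b_3 = 6.5; c_3 = 7.5; s_3 = 2.5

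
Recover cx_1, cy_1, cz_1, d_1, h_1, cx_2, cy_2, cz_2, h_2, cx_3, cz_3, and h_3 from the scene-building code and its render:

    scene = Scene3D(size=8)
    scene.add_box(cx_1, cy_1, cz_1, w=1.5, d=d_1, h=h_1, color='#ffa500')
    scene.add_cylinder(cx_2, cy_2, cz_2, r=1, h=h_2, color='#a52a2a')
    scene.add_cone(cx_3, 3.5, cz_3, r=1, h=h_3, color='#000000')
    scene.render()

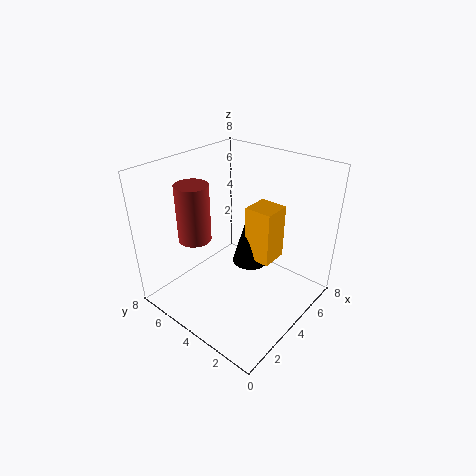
cx_1 = 4, cy_1 = 2, cz_1 = 3, d_1 = 1.5, h_1 = 3, cx_2 = 3.5, cy_2 = 7, cz_2 = 3, h_2 = 3.5, cx_3 = 4.5, cz_3 = 2.5, h_3 = 3.5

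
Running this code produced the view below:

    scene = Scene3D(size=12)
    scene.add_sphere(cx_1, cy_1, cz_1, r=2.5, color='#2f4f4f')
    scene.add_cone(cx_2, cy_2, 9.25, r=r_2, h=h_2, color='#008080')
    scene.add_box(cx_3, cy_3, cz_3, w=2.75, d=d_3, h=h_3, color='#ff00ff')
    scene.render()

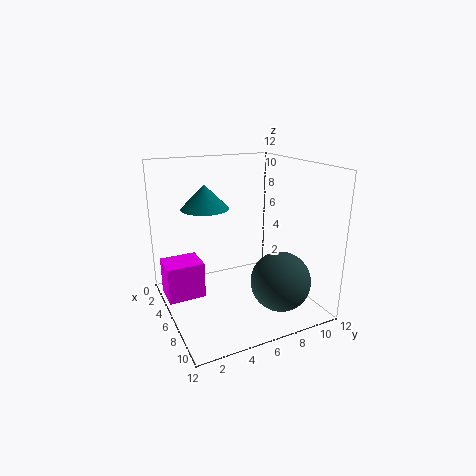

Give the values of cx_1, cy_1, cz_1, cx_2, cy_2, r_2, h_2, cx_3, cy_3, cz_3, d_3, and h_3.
cx_1 = 8.5; cy_1 = 8.75; cz_1 = 2.5; cx_2 = 7.25; cy_2 = 2.75; r_2 = 1.75; h_2 = 1.75; cx_3 = 1.75; cy_3 = 0.25; cz_3 = 0.25; d_3 = 3.25; h_3 = 3.25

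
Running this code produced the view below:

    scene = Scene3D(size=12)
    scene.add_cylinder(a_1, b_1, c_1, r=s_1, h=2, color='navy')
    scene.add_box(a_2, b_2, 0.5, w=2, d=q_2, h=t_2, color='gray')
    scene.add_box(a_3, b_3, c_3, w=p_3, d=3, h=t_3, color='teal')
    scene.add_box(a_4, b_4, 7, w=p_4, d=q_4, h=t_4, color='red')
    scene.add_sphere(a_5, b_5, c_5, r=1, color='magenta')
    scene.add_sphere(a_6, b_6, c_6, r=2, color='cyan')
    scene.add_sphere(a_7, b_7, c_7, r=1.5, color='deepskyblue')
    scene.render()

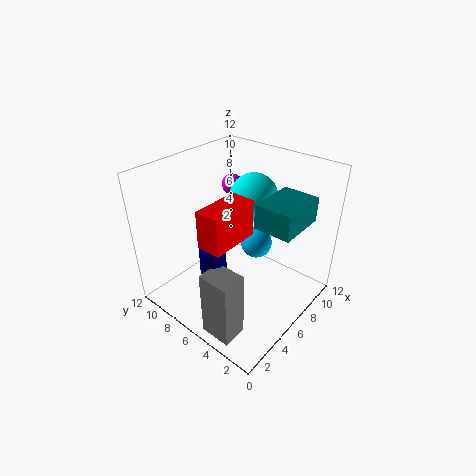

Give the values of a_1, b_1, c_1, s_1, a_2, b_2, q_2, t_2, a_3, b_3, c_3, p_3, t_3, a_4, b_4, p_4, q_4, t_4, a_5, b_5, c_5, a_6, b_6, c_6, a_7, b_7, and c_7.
a_1 = 2.5, b_1 = 5.5, c_1 = 5, s_1 = 1, a_2 = 0.5, b_2 = 2.5, q_2 = 2.5, t_2 = 5.5, a_3 = 5.5, b_3 = 1, c_3 = 8, p_3 = 4, t_3 = 2, a_4 = 2, b_4 = 4.5, p_4 = 4, q_4 = 2, t_4 = 3, a_5 = 10.5, b_5 = 10.5, c_5 = 8, a_6 = 8, b_6 = 6, c_6 = 9, a_7 = 10, b_7 = 7, c_7 = 3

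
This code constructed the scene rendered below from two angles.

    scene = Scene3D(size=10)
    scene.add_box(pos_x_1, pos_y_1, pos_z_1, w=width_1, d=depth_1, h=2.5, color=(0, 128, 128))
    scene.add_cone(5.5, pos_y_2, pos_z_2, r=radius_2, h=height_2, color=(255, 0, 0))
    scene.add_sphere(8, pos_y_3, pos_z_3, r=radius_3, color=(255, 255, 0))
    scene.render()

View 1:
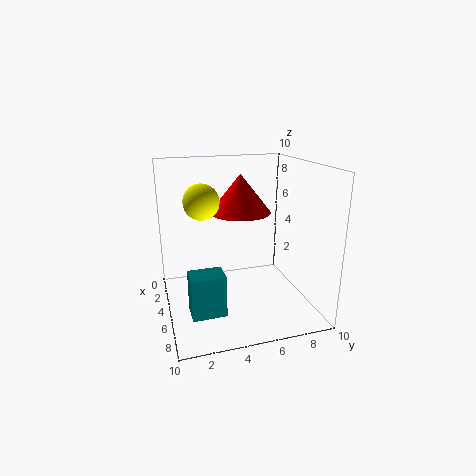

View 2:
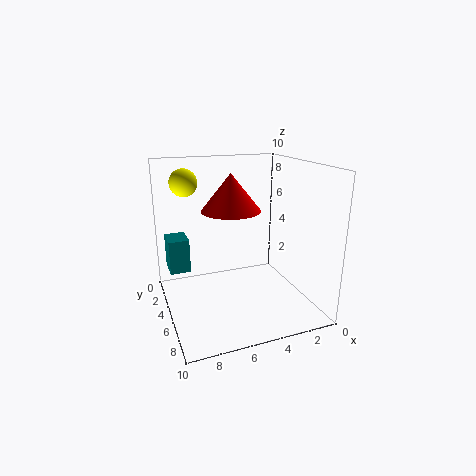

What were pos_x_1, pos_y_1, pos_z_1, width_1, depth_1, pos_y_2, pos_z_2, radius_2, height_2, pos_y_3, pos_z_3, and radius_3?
pos_x_1 = 8
pos_y_1 = 1
pos_z_1 = 2
width_1 = 1.5
depth_1 = 2
pos_y_2 = 5
pos_z_2 = 7
radius_2 = 2
height_2 = 2.5
pos_y_3 = 2
pos_z_3 = 8.5
radius_3 = 1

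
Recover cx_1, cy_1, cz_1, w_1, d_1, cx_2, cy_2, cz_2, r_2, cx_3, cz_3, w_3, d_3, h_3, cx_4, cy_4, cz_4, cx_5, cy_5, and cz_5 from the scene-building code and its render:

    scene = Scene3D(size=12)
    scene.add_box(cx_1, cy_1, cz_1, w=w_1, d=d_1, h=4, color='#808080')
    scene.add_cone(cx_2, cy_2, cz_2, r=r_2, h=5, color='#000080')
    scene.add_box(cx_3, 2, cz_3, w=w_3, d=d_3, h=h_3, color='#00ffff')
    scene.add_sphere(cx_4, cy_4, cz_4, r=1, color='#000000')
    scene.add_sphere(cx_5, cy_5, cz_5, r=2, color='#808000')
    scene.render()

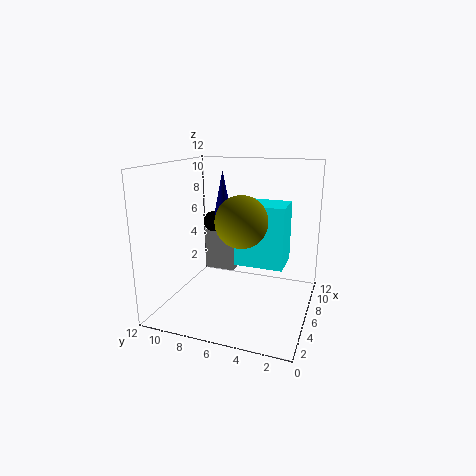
cx_1 = 10, cy_1 = 8, cz_1 = 1, w_1 = 2, d_1 = 3, cx_2 = 10, cy_2 = 9, cz_2 = 6, r_2 = 1, cx_3 = 5, cz_3 = 4, w_3 = 3, d_3 = 4, h_3 = 5, cx_4 = 10, cy_4 = 10, cz_4 = 6, cx_5 = 4, cy_5 = 5, cz_5 = 8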